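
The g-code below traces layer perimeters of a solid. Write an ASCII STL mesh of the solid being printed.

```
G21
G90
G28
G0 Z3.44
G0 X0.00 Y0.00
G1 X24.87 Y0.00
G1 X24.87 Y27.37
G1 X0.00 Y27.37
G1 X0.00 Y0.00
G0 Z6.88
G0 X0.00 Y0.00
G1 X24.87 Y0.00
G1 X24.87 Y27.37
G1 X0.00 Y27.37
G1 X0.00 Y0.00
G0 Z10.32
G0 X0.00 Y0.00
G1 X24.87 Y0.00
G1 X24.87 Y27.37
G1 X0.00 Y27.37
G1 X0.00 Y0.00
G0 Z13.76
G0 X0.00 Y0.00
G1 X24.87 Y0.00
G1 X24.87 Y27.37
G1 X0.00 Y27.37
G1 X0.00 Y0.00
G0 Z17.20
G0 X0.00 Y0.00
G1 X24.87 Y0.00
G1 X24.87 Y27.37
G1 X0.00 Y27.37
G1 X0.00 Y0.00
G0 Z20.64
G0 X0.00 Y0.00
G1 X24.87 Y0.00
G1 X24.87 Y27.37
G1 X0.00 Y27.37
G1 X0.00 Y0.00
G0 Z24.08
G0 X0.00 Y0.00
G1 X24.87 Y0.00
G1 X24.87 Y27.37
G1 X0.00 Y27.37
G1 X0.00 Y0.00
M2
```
solid part
  facet normal 0.0000 0.0000 -1.0000
    outer loop
      vertex 24.87 27.37 0.00
      vertex 24.87 0.00 0.00
      vertex 0.00 0.00 0.00
    endloop
  endfacet
  facet normal 0.0000 0.0000 -1.0000
    outer loop
      vertex 0.00 27.37 0.00
      vertex 24.87 27.37 0.00
      vertex 0.00 0.00 0.00
    endloop
  endfacet
  facet normal 0.0000 0.0000 1.0000
    outer loop
      vertex 0.00 0.00 24.08
      vertex 24.87 0.00 24.08
      vertex 24.87 27.37 24.08
    endloop
  endfacet
  facet normal 0.0000 0.0000 1.0000
    outer loop
      vertex 0.00 0.00 24.08
      vertex 24.87 27.37 24.08
      vertex 0.00 27.37 24.08
    endloop
  endfacet
  facet normal 0.0000 -1.0000 0.0000
    outer loop
      vertex 0.00 0.00 0.00
      vertex 24.87 0.00 0.00
      vertex 24.87 0.00 24.08
    endloop
  endfacet
  facet normal 0.0000 -1.0000 0.0000
    outer loop
      vertex 0.00 0.00 0.00
      vertex 24.87 0.00 24.08
      vertex 0.00 0.00 24.08
    endloop
  endfacet
  facet normal 0.0000 1.0000 0.0000
    outer loop
      vertex 24.87 27.37 24.08
      vertex 24.87 27.37 0.00
      vertex 0.00 27.37 0.00
    endloop
  endfacet
  facet normal 0.0000 1.0000 0.0000
    outer loop
      vertex 0.00 27.37 24.08
      vertex 24.87 27.37 24.08
      vertex 0.00 27.37 0.00
    endloop
  endfacet
  facet normal -1.0000 0.0000 0.0000
    outer loop
      vertex 0.00 27.37 24.08
      vertex 0.00 27.37 0.00
      vertex 0.00 0.00 0.00
    endloop
  endfacet
  facet normal -1.0000 0.0000 0.0000
    outer loop
      vertex 0.00 0.00 24.08
      vertex 0.00 27.37 24.08
      vertex 0.00 0.00 0.00
    endloop
  endfacet
  facet normal 1.0000 0.0000 0.0000
    outer loop
      vertex 24.87 0.00 0.00
      vertex 24.87 27.37 0.00
      vertex 24.87 27.37 24.08
    endloop
  endfacet
  facet normal 1.0000 0.0000 0.0000
    outer loop
      vertex 24.87 0.00 0.00
      vertex 24.87 27.37 24.08
      vertex 24.87 0.00 24.08
    endloop
  endfacet
endsolid part

The G0 Z moves step by Δz≈3.44 mm. Every layer's G1 loop is the same polygon, so the solid is a straight extrusion of it from z=0 to z≈24.1. Closing with flat bottom and top caps and triangulating gives 12 facets — a rectangular box, roughly 24.9 × 27.4 mm footprint and 24.1 mm tall.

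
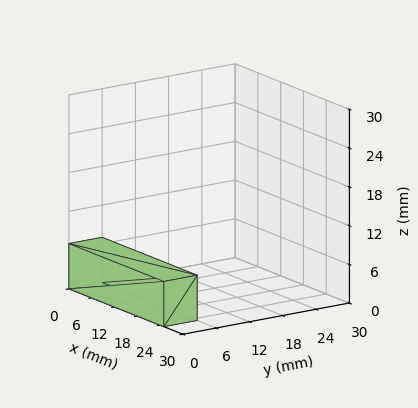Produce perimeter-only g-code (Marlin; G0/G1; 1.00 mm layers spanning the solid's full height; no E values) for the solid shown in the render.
Reading the render: the shape is a rectangular box, roughly 25 × 6 mm footprint and 7 mm tall (dimensions read to the nearest mm from the axis ticks). For the g-code, the solid's height is divided into equal slices at the stated Δz and each level perimeter traced with G1 moves after a G0 lift.

; perimeter-only toolpath
G21 ; units = mm
G90 ; absolute positioning
G28 ; home
; layer 1
G0 Z1.00
G0 X0.00 Y0.00
G1 X25.00 Y0.00
G1 X25.00 Y6.00
G1 X0.00 Y6.00
G1 X0.00 Y0.00
; layer 2
G0 Z2.00
G0 X0.00 Y0.00
G1 X25.00 Y0.00
G1 X25.00 Y6.00
G1 X0.00 Y6.00
G1 X0.00 Y0.00
; layer 3
G0 Z3.00
G0 X0.00 Y0.00
G1 X25.00 Y0.00
G1 X25.00 Y6.00
G1 X0.00 Y6.00
G1 X0.00 Y0.00
; layer 4
G0 Z4.00
G0 X0.00 Y0.00
G1 X25.00 Y0.00
G1 X25.00 Y6.00
G1 X0.00 Y6.00
G1 X0.00 Y0.00
; layer 5
G0 Z5.00
G0 X0.00 Y0.00
G1 X25.00 Y0.00
G1 X25.00 Y6.00
G1 X0.00 Y6.00
G1 X0.00 Y0.00
; layer 6
G0 Z6.00
G0 X0.00 Y0.00
G1 X25.00 Y0.00
G1 X25.00 Y6.00
G1 X0.00 Y6.00
G1 X0.00 Y0.00
; layer 7
G0 Z7.00
G0 X0.00 Y0.00
G1 X25.00 Y0.00
G1 X25.00 Y6.00
G1 X0.00 Y6.00
G1 X0.00 Y0.00
M2 ; end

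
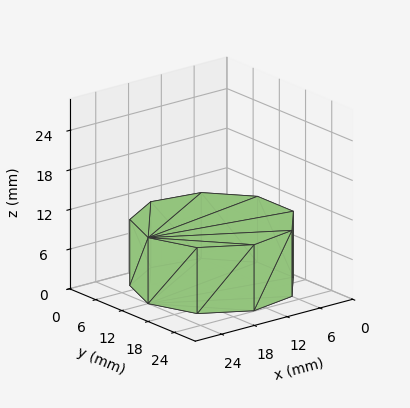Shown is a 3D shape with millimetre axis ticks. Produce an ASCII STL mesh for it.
Reading the render: the shape is a regular 9-sided prism (a cylinder approximated with 9 flat sides), circumscribed radius ≈ 12 mm, height ≈ 10 mm (dimensions read to the nearest mm from the axis ticks). For the STL, each face is triangulated and given an outward normal.

solid part
  facet normal 0.0000 0.0000 -1.0000
    outer loop
      vertex 14.084 23.818 0.000
      vertex 21.193 19.713 0.000
      vertex 24.000 12.000 0.000
    endloop
  endfacet
  facet normal 0.0000 0.0000 -1.0000
    outer loop
      vertex 6.000 22.392 0.000
      vertex 14.084 23.818 0.000
      vertex 24.000 12.000 0.000
    endloop
  endfacet
  facet normal 0.0000 0.0000 -1.0000
    outer loop
      vertex 0.724 16.104 0.000
      vertex 6.000 22.392 0.000
      vertex 24.000 12.000 0.000
    endloop
  endfacet
  facet normal 0.0000 0.0000 -1.0000
    outer loop
      vertex 0.724 7.896 0.000
      vertex 0.724 16.104 0.000
      vertex 24.000 12.000 0.000
    endloop
  endfacet
  facet normal 0.0000 0.0000 -1.0000
    outer loop
      vertex 6.000 1.608 0.000
      vertex 0.724 7.896 0.000
      vertex 24.000 12.000 0.000
    endloop
  endfacet
  facet normal 0.0000 0.0000 -1.0000
    outer loop
      vertex 14.084 0.182 0.000
      vertex 6.000 1.608 0.000
      vertex 24.000 12.000 0.000
    endloop
  endfacet
  facet normal 0.0000 0.0000 -1.0000
    outer loop
      vertex 21.193 4.287 0.000
      vertex 14.084 0.182 0.000
      vertex 24.000 12.000 0.000
    endloop
  endfacet
  facet normal 0.0000 0.0000 1.0000
    outer loop
      vertex 24.000 12.000 10.000
      vertex 21.193 19.713 10.000
      vertex 14.084 23.818 10.000
    endloop
  endfacet
  facet normal 0.0000 0.0000 1.0000
    outer loop
      vertex 24.000 12.000 10.000
      vertex 14.084 23.818 10.000
      vertex 6.000 22.392 10.000
    endloop
  endfacet
  facet normal 0.0000 0.0000 1.0000
    outer loop
      vertex 24.000 12.000 10.000
      vertex 6.000 22.392 10.000
      vertex 0.724 16.104 10.000
    endloop
  endfacet
  facet normal 0.0000 0.0000 1.0000
    outer loop
      vertex 24.000 12.000 10.000
      vertex 0.724 16.104 10.000
      vertex 0.724 7.896 10.000
    endloop
  endfacet
  facet normal 0.0000 0.0000 1.0000
    outer loop
      vertex 24.000 12.000 10.000
      vertex 0.724 7.896 10.000
      vertex 6.000 1.608 10.000
    endloop
  endfacet
  facet normal 0.0000 0.0000 1.0000
    outer loop
      vertex 24.000 12.000 10.000
      vertex 6.000 1.608 10.000
      vertex 14.084 0.182 10.000
    endloop
  endfacet
  facet normal 0.0000 0.0000 1.0000
    outer loop
      vertex 24.000 12.000 10.000
      vertex 14.084 0.182 10.000
      vertex 21.193 4.287 10.000
    endloop
  endfacet
  facet normal 0.9397 0.3420 0.0000
    outer loop
      vertex 24.000 12.000 0.000
      vertex 21.193 19.713 0.000
      vertex 21.193 19.713 10.000
    endloop
  endfacet
  facet normal 0.9397 0.3420 0.0000
    outer loop
      vertex 24.000 12.000 0.000
      vertex 21.193 19.713 10.000
      vertex 24.000 12.000 10.000
    endloop
  endfacet
  facet normal 0.5001 0.8660 0.0000
    outer loop
      vertex 21.193 19.713 0.000
      vertex 14.084 23.818 0.000
      vertex 14.084 23.818 10.000
    endloop
  endfacet
  facet normal 0.5001 0.8660 0.0000
    outer loop
      vertex 21.193 19.713 0.000
      vertex 14.084 23.818 10.000
      vertex 21.193 19.713 10.000
    endloop
  endfacet
  facet normal -0.1737 0.9848 0.0000
    outer loop
      vertex 14.084 23.818 0.000
      vertex 6.000 22.392 0.000
      vertex 6.000 22.392 10.000
    endloop
  endfacet
  facet normal -0.1737 0.9848 0.0000
    outer loop
      vertex 14.084 23.818 0.000
      vertex 6.000 22.392 10.000
      vertex 14.084 23.818 10.000
    endloop
  endfacet
  facet normal -0.7661 0.6428 0.0000
    outer loop
      vertex 6.000 22.392 0.000
      vertex 0.724 16.104 0.000
      vertex 0.724 16.104 10.000
    endloop
  endfacet
  facet normal -0.7661 0.6428 0.0000
    outer loop
      vertex 6.000 22.392 0.000
      vertex 0.724 16.104 10.000
      vertex 6.000 22.392 10.000
    endloop
  endfacet
  facet normal -1.0000 0.0000 0.0000
    outer loop
      vertex 0.724 16.104 0.000
      vertex 0.724 7.896 0.000
      vertex 0.724 7.896 10.000
    endloop
  endfacet
  facet normal -1.0000 0.0000 0.0000
    outer loop
      vertex 0.724 16.104 0.000
      vertex 0.724 7.896 10.000
      vertex 0.724 16.104 10.000
    endloop
  endfacet
  facet normal -0.7661 -0.6428 0.0000
    outer loop
      vertex 0.724 7.896 0.000
      vertex 6.000 1.608 0.000
      vertex 6.000 1.608 10.000
    endloop
  endfacet
  facet normal -0.7661 -0.6428 0.0000
    outer loop
      vertex 0.724 7.896 0.000
      vertex 6.000 1.608 10.000
      vertex 0.724 7.896 10.000
    endloop
  endfacet
  facet normal -0.1737 -0.9848 0.0000
    outer loop
      vertex 6.000 1.608 0.000
      vertex 14.084 0.182 0.000
      vertex 14.084 0.182 10.000
    endloop
  endfacet
  facet normal -0.1737 -0.9848 0.0000
    outer loop
      vertex 6.000 1.608 0.000
      vertex 14.084 0.182 10.000
      vertex 6.000 1.608 10.000
    endloop
  endfacet
  facet normal 0.5001 -0.8660 0.0000
    outer loop
      vertex 14.084 0.182 0.000
      vertex 21.193 4.287 0.000
      vertex 21.193 4.287 10.000
    endloop
  endfacet
  facet normal 0.5001 -0.8660 0.0000
    outer loop
      vertex 14.084 0.182 0.000
      vertex 21.193 4.287 10.000
      vertex 14.084 0.182 10.000
    endloop
  endfacet
  facet normal 0.9397 -0.3420 0.0000
    outer loop
      vertex 21.193 4.287 0.000
      vertex 24.000 12.000 0.000
      vertex 24.000 12.000 10.000
    endloop
  endfacet
  facet normal 0.9397 -0.3420 0.0000
    outer loop
      vertex 21.193 4.287 0.000
      vertex 24.000 12.000 10.000
      vertex 21.193 4.287 10.000
    endloop
  endfacet
endsolid part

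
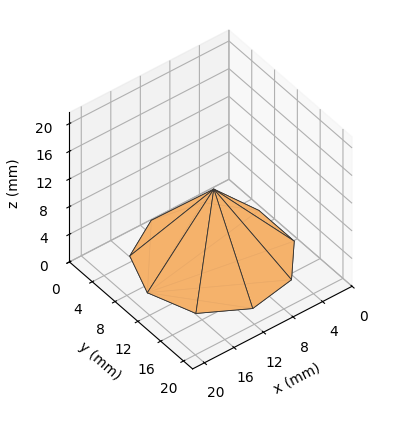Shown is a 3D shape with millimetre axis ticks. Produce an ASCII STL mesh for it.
Reading the render: the shape is a regular 9-sided pyramid, base circumscribed radius ≈ 9 mm, apex at z ≈ 10 mm (dimensions read to the nearest mm from the axis ticks). For the STL, each face is triangulated and given an outward normal.

solid part
  facet normal 0.0000 0.0000 -1.0000
    outer loop
      vertex 10.6 17.9 0.0
      vertex 15.9 14.8 0.0
      vertex 18.0 9.0 0.0
    endloop
  endfacet
  facet normal 0.0000 0.0000 -1.0000
    outer loop
      vertex 4.5 16.8 0.0
      vertex 10.6 17.9 0.0
      vertex 18.0 9.0 0.0
    endloop
  endfacet
  facet normal 0.0000 0.0000 -1.0000
    outer loop
      vertex 0.5 12.1 0.0
      vertex 4.5 16.8 0.0
      vertex 18.0 9.0 0.0
    endloop
  endfacet
  facet normal 0.0000 0.0000 -1.0000
    outer loop
      vertex 0.5 5.9 0.0
      vertex 0.5 12.1 0.0
      vertex 18.0 9.0 0.0
    endloop
  endfacet
  facet normal 0.0000 0.0000 -1.0000
    outer loop
      vertex 4.5 1.2 0.0
      vertex 0.5 5.9 0.0
      vertex 18.0 9.0 0.0
    endloop
  endfacet
  facet normal 0.0000 0.0000 -1.0000
    outer loop
      vertex 10.6 0.1 0.0
      vertex 4.5 1.2 0.0
      vertex 18.0 9.0 0.0
    endloop
  endfacet
  facet normal 0.0000 0.0000 -1.0000
    outer loop
      vertex 15.9 3.2 0.0
      vertex 10.6 0.1 0.0
      vertex 18.0 9.0 0.0
    endloop
  endfacet
  facet normal 0.7178 0.2599 0.6460
    outer loop
      vertex 18.0 9.0 0.0
      vertex 15.9 14.8 0.0
      vertex 9.0 9.0 10.0
    endloop
  endfacet
  facet normal 0.3849 0.6580 0.6472
    outer loop
      vertex 15.9 14.8 0.0
      vertex 10.6 17.9 0.0
      vertex 9.0 9.0 10.0
    endloop
  endfacet
  facet normal -0.1354 0.7508 0.6465
    outer loop
      vertex 10.6 17.9 0.0
      vertex 4.5 16.8 0.0
      vertex 9.0 9.0 10.0
    endloop
  endfacet
  facet normal -0.5808 0.4943 0.6469
    outer loop
      vertex 4.5 16.8 0.0
      vertex 0.5 12.1 0.0
      vertex 9.0 9.0 10.0
    endloop
  endfacet
  facet normal -0.7619 0.0000 0.6476
    outer loop
      vertex 0.5 12.1 0.0
      vertex 0.5 5.9 0.0
      vertex 9.0 9.0 10.0
    endloop
  endfacet
  facet normal -0.5808 -0.4943 0.6469
    outer loop
      vertex 0.5 5.9 0.0
      vertex 4.5 1.2 0.0
      vertex 9.0 9.0 10.0
    endloop
  endfacet
  facet normal -0.1354 -0.7508 0.6465
    outer loop
      vertex 4.5 1.2 0.0
      vertex 10.6 0.1 0.0
      vertex 9.0 9.0 10.0
    endloop
  endfacet
  facet normal 0.3849 -0.6580 0.6472
    outer loop
      vertex 10.6 0.1 0.0
      vertex 15.9 3.2 0.0
      vertex 9.0 9.0 10.0
    endloop
  endfacet
  facet normal 0.7178 -0.2599 0.6460
    outer loop
      vertex 15.9 3.2 0.0
      vertex 18.0 9.0 0.0
      vertex 9.0 9.0 10.0
    endloop
  endfacet
endsolid part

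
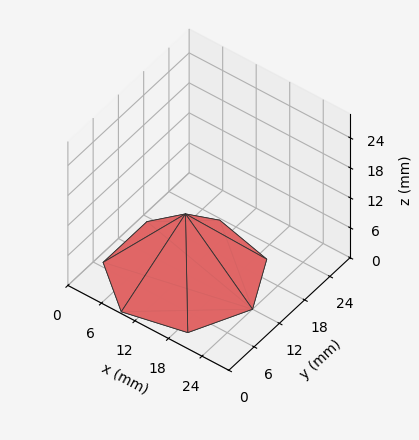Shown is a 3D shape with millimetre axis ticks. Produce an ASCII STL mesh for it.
Reading the render: the shape is a regular 7-sided pyramid, base circumscribed radius ≈ 12 mm, apex at z ≈ 12 mm (dimensions read to the nearest mm from the axis ticks). For the STL, each face is triangulated and given an outward normal.

solid part
  facet normal 0.0000 0.0000 -1.0000
    outer loop
      vertex 9.33 23.70 0.00
      vertex 19.48 21.38 0.00
      vertex 24.00 12.00 0.00
    endloop
  endfacet
  facet normal 0.0000 0.0000 -1.0000
    outer loop
      vertex 1.19 17.21 0.00
      vertex 9.33 23.70 0.00
      vertex 24.00 12.00 0.00
    endloop
  endfacet
  facet normal 0.0000 0.0000 -1.0000
    outer loop
      vertex 1.19 6.79 0.00
      vertex 1.19 17.21 0.00
      vertex 24.00 12.00 0.00
    endloop
  endfacet
  facet normal 0.0000 0.0000 -1.0000
    outer loop
      vertex 9.33 0.30 0.00
      vertex 1.19 6.79 0.00
      vertex 24.00 12.00 0.00
    endloop
  endfacet
  facet normal 0.0000 0.0000 -1.0000
    outer loop
      vertex 19.48 2.62 0.00
      vertex 9.33 0.30 0.00
      vertex 24.00 12.00 0.00
    endloop
  endfacet
  facet normal 0.6693 0.3225 0.6693
    outer loop
      vertex 24.00 12.00 0.00
      vertex 19.48 21.38 0.00
      vertex 12.00 12.00 12.00
    endloop
  endfacet
  facet normal 0.1655 0.7243 0.6693
    outer loop
      vertex 19.48 21.38 0.00
      vertex 9.33 23.70 0.00
      vertex 12.00 12.00 12.00
    endloop
  endfacet
  facet normal -0.4631 0.5809 0.6694
    outer loop
      vertex 9.33 23.70 0.00
      vertex 1.19 17.21 0.00
      vertex 12.00 12.00 12.00
    endloop
  endfacet
  facet normal -0.7430 0.0000 0.6693
    outer loop
      vertex 1.19 17.21 0.00
      vertex 1.19 6.79 0.00
      vertex 12.00 12.00 12.00
    endloop
  endfacet
  facet normal -0.4631 -0.5809 0.6694
    outer loop
      vertex 1.19 6.79 0.00
      vertex 9.33 0.30 0.00
      vertex 12.00 12.00 12.00
    endloop
  endfacet
  facet normal 0.1655 -0.7243 0.6693
    outer loop
      vertex 9.33 0.30 0.00
      vertex 19.48 2.62 0.00
      vertex 12.00 12.00 12.00
    endloop
  endfacet
  facet normal 0.6693 -0.3225 0.6693
    outer loop
      vertex 19.48 2.62 0.00
      vertex 24.00 12.00 0.00
      vertex 12.00 12.00 12.00
    endloop
  endfacet
endsolid part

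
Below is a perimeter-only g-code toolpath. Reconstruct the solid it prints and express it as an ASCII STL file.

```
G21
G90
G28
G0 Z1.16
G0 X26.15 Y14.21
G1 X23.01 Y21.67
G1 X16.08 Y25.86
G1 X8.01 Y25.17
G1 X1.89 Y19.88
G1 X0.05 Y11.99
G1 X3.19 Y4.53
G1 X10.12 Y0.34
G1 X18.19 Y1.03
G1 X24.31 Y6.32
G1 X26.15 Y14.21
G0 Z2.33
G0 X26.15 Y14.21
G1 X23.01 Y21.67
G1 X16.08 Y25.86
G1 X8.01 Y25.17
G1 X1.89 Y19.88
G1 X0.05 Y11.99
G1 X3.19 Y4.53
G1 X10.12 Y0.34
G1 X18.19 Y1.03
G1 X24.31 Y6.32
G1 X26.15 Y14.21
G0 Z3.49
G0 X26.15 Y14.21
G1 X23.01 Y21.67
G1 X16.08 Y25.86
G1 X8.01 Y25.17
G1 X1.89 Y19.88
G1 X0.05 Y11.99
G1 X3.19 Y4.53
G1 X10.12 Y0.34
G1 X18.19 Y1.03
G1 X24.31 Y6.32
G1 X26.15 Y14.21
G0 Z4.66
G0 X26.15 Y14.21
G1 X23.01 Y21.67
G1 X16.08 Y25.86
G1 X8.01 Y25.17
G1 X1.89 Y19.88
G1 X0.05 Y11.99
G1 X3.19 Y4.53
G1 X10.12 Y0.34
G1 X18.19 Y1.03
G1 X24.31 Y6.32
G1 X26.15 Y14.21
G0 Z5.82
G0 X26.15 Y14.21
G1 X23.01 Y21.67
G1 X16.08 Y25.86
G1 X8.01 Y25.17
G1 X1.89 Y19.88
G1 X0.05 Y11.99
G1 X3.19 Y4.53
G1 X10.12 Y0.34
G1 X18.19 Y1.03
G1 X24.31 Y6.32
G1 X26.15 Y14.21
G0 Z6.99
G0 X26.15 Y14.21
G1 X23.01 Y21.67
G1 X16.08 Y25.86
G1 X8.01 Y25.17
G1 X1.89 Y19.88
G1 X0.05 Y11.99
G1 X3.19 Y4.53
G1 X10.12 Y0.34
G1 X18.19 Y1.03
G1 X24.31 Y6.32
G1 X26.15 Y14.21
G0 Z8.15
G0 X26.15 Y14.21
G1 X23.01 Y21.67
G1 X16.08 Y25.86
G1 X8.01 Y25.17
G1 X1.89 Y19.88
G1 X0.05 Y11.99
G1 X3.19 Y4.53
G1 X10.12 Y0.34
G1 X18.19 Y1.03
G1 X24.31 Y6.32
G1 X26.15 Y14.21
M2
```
solid part
  facet normal 0.0000 0.0000 -1.0000
    outer loop
      vertex 16.08 25.86 0.00
      vertex 23.01 21.67 0.00
      vertex 26.15 14.21 0.00
    endloop
  endfacet
  facet normal 0.0000 0.0000 -1.0000
    outer loop
      vertex 8.01 25.17 0.00
      vertex 16.08 25.86 0.00
      vertex 26.15 14.21 0.00
    endloop
  endfacet
  facet normal 0.0000 0.0000 -1.0000
    outer loop
      vertex 1.89 19.88 0.00
      vertex 8.01 25.17 0.00
      vertex 26.15 14.21 0.00
    endloop
  endfacet
  facet normal 0.0000 0.0000 -1.0000
    outer loop
      vertex 0.05 11.99 0.00
      vertex 1.89 19.88 0.00
      vertex 26.15 14.21 0.00
    endloop
  endfacet
  facet normal 0.0000 0.0000 -1.0000
    outer loop
      vertex 3.19 4.53 0.00
      vertex 0.05 11.99 0.00
      vertex 26.15 14.21 0.00
    endloop
  endfacet
  facet normal 0.0000 0.0000 -1.0000
    outer loop
      vertex 10.12 0.34 0.00
      vertex 3.19 4.53 0.00
      vertex 26.15 14.21 0.00
    endloop
  endfacet
  facet normal 0.0000 0.0000 -1.0000
    outer loop
      vertex 18.19 1.03 0.00
      vertex 10.12 0.34 0.00
      vertex 26.15 14.21 0.00
    endloop
  endfacet
  facet normal 0.0000 0.0000 -1.0000
    outer loop
      vertex 24.31 6.32 0.00
      vertex 18.19 1.03 0.00
      vertex 26.15 14.21 0.00
    endloop
  endfacet
  facet normal 0.0000 0.0000 1.0000
    outer loop
      vertex 26.15 14.21 8.15
      vertex 23.01 21.67 8.15
      vertex 16.08 25.86 8.15
    endloop
  endfacet
  facet normal 0.0000 0.0000 1.0000
    outer loop
      vertex 26.15 14.21 8.15
      vertex 16.08 25.86 8.15
      vertex 8.01 25.17 8.15
    endloop
  endfacet
  facet normal 0.0000 0.0000 1.0000
    outer loop
      vertex 26.15 14.21 8.15
      vertex 8.01 25.17 8.15
      vertex 1.89 19.88 8.15
    endloop
  endfacet
  facet normal 0.0000 0.0000 1.0000
    outer loop
      vertex 26.15 14.21 8.15
      vertex 1.89 19.88 8.15
      vertex 0.05 11.99 8.15
    endloop
  endfacet
  facet normal 0.0000 0.0000 1.0000
    outer loop
      vertex 26.15 14.21 8.15
      vertex 0.05 11.99 8.15
      vertex 3.19 4.53 8.15
    endloop
  endfacet
  facet normal 0.0000 0.0000 1.0000
    outer loop
      vertex 26.15 14.21 8.15
      vertex 3.19 4.53 8.15
      vertex 10.12 0.34 8.15
    endloop
  endfacet
  facet normal 0.0000 0.0000 1.0000
    outer loop
      vertex 26.15 14.21 8.15
      vertex 10.12 0.34 8.15
      vertex 18.19 1.03 8.15
    endloop
  endfacet
  facet normal 0.0000 0.0000 1.0000
    outer loop
      vertex 26.15 14.21 8.15
      vertex 18.19 1.03 8.15
      vertex 24.31 6.32 8.15
    endloop
  endfacet
  facet normal 0.9217 0.3879 0.0000
    outer loop
      vertex 26.15 14.21 0.00
      vertex 23.01 21.67 0.00
      vertex 23.01 21.67 8.15
    endloop
  endfacet
  facet normal 0.9217 0.3879 0.0000
    outer loop
      vertex 26.15 14.21 0.00
      vertex 23.01 21.67 8.15
      vertex 26.15 14.21 8.15
    endloop
  endfacet
  facet normal 0.5174 0.8557 0.0000
    outer loop
      vertex 23.01 21.67 0.00
      vertex 16.08 25.86 0.00
      vertex 16.08 25.86 8.15
    endloop
  endfacet
  facet normal 0.5174 0.8557 0.0000
    outer loop
      vertex 23.01 21.67 0.00
      vertex 16.08 25.86 8.15
      vertex 23.01 21.67 8.15
    endloop
  endfacet
  facet normal -0.0852 0.9964 0.0000
    outer loop
      vertex 16.08 25.86 0.00
      vertex 8.01 25.17 0.00
      vertex 8.01 25.17 8.15
    endloop
  endfacet
  facet normal -0.0852 0.9964 0.0000
    outer loop
      vertex 16.08 25.86 0.00
      vertex 8.01 25.17 8.15
      vertex 16.08 25.86 8.15
    endloop
  endfacet
  facet normal -0.6539 0.7565 0.0000
    outer loop
      vertex 8.01 25.17 0.00
      vertex 1.89 19.88 0.00
      vertex 1.89 19.88 8.15
    endloop
  endfacet
  facet normal -0.6539 0.7565 0.0000
    outer loop
      vertex 8.01 25.17 0.00
      vertex 1.89 19.88 8.15
      vertex 8.01 25.17 8.15
    endloop
  endfacet
  facet normal -0.9739 0.2271 0.0000
    outer loop
      vertex 1.89 19.88 0.00
      vertex 0.05 11.99 0.00
      vertex 0.05 11.99 8.15
    endloop
  endfacet
  facet normal -0.9739 0.2271 0.0000
    outer loop
      vertex 1.89 19.88 0.00
      vertex 0.05 11.99 8.15
      vertex 1.89 19.88 8.15
    endloop
  endfacet
  facet normal -0.9217 -0.3879 0.0000
    outer loop
      vertex 0.05 11.99 0.00
      vertex 3.19 4.53 0.00
      vertex 3.19 4.53 8.15
    endloop
  endfacet
  facet normal -0.9217 -0.3879 0.0000
    outer loop
      vertex 0.05 11.99 0.00
      vertex 3.19 4.53 8.15
      vertex 0.05 11.99 8.15
    endloop
  endfacet
  facet normal -0.5174 -0.8557 0.0000
    outer loop
      vertex 3.19 4.53 0.00
      vertex 10.12 0.34 0.00
      vertex 10.12 0.34 8.15
    endloop
  endfacet
  facet normal -0.5174 -0.8557 0.0000
    outer loop
      vertex 3.19 4.53 0.00
      vertex 10.12 0.34 8.15
      vertex 3.19 4.53 8.15
    endloop
  endfacet
  facet normal 0.0852 -0.9964 0.0000
    outer loop
      vertex 10.12 0.34 0.00
      vertex 18.19 1.03 0.00
      vertex 18.19 1.03 8.15
    endloop
  endfacet
  facet normal 0.0852 -0.9964 0.0000
    outer loop
      vertex 10.12 0.34 0.00
      vertex 18.19 1.03 8.15
      vertex 10.12 0.34 8.15
    endloop
  endfacet
  facet normal 0.6539 -0.7565 0.0000
    outer loop
      vertex 18.19 1.03 0.00
      vertex 24.31 6.32 0.00
      vertex 24.31 6.32 8.15
    endloop
  endfacet
  facet normal 0.6539 -0.7565 0.0000
    outer loop
      vertex 18.19 1.03 0.00
      vertex 24.31 6.32 8.15
      vertex 18.19 1.03 8.15
    endloop
  endfacet
  facet normal 0.9739 -0.2271 0.0000
    outer loop
      vertex 24.31 6.32 0.00
      vertex 26.15 14.21 0.00
      vertex 26.15 14.21 8.15
    endloop
  endfacet
  facet normal 0.9739 -0.2271 0.0000
    outer loop
      vertex 24.31 6.32 0.00
      vertex 26.15 14.21 8.15
      vertex 24.31 6.32 8.15
    endloop
  endfacet
endsolid part

The G0 Z moves step by Δz≈1.16 mm. Every layer's G1 loop is the same polygon, so the solid is a straight extrusion of it from z=0 to z≈8.15. Closing with flat bottom and top caps and triangulating gives 36 facets — a regular 10-sided prism (a cylinder approximated with 10 flat sides), circumscribed radius ≈ 13.1 mm, height ≈ 8.15 mm.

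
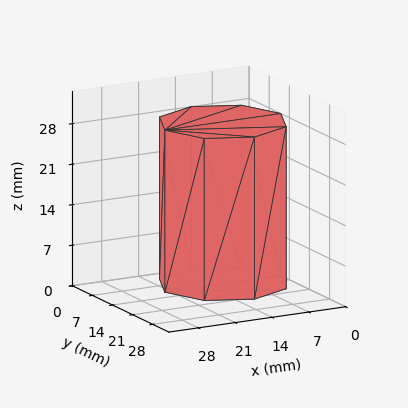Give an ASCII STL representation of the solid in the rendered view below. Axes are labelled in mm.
Reading the render: the shape is a regular 8-sided prism (a cylinder approximated with 8 flat sides), circumscribed radius ≈ 11 mm, height ≈ 28 mm (dimensions read to the nearest mm from the axis ticks). For the STL, each face is triangulated and given an outward normal.

solid part
  facet normal 0.0000 0.0000 -1.0000
    outer loop
      vertex 11.000 22.000 0.000
      vertex 18.778 18.778 0.000
      vertex 22.000 11.000 0.000
    endloop
  endfacet
  facet normal 0.0000 0.0000 -1.0000
    outer loop
      vertex 3.222 18.778 0.000
      vertex 11.000 22.000 0.000
      vertex 22.000 11.000 0.000
    endloop
  endfacet
  facet normal 0.0000 0.0000 -1.0000
    outer loop
      vertex 0.000 11.000 0.000
      vertex 3.222 18.778 0.000
      vertex 22.000 11.000 0.000
    endloop
  endfacet
  facet normal 0.0000 0.0000 -1.0000
    outer loop
      vertex 3.222 3.222 0.000
      vertex 0.000 11.000 0.000
      vertex 22.000 11.000 0.000
    endloop
  endfacet
  facet normal 0.0000 0.0000 -1.0000
    outer loop
      vertex 11.000 0.000 0.000
      vertex 3.222 3.222 0.000
      vertex 22.000 11.000 0.000
    endloop
  endfacet
  facet normal 0.0000 0.0000 -1.0000
    outer loop
      vertex 18.778 3.222 0.000
      vertex 11.000 0.000 0.000
      vertex 22.000 11.000 0.000
    endloop
  endfacet
  facet normal 0.0000 0.0000 1.0000
    outer loop
      vertex 22.000 11.000 28.000
      vertex 18.778 18.778 28.000
      vertex 11.000 22.000 28.000
    endloop
  endfacet
  facet normal 0.0000 0.0000 1.0000
    outer loop
      vertex 22.000 11.000 28.000
      vertex 11.000 22.000 28.000
      vertex 3.222 18.778 28.000
    endloop
  endfacet
  facet normal 0.0000 0.0000 1.0000
    outer loop
      vertex 22.000 11.000 28.000
      vertex 3.222 18.778 28.000
      vertex 0.000 11.000 28.000
    endloop
  endfacet
  facet normal 0.0000 0.0000 1.0000
    outer loop
      vertex 22.000 11.000 28.000
      vertex 0.000 11.000 28.000
      vertex 3.222 3.222 28.000
    endloop
  endfacet
  facet normal 0.0000 0.0000 1.0000
    outer loop
      vertex 22.000 11.000 28.000
      vertex 3.222 3.222 28.000
      vertex 11.000 0.000 28.000
    endloop
  endfacet
  facet normal 0.0000 0.0000 1.0000
    outer loop
      vertex 22.000 11.000 28.000
      vertex 11.000 0.000 28.000
      vertex 18.778 3.222 28.000
    endloop
  endfacet
  facet normal 0.9239 0.3827 0.0000
    outer loop
      vertex 22.000 11.000 0.000
      vertex 18.778 18.778 0.000
      vertex 18.778 18.778 28.000
    endloop
  endfacet
  facet normal 0.9239 0.3827 0.0000
    outer loop
      vertex 22.000 11.000 0.000
      vertex 18.778 18.778 28.000
      vertex 22.000 11.000 28.000
    endloop
  endfacet
  facet normal 0.3827 0.9239 0.0000
    outer loop
      vertex 18.778 18.778 0.000
      vertex 11.000 22.000 0.000
      vertex 11.000 22.000 28.000
    endloop
  endfacet
  facet normal 0.3827 0.9239 0.0000
    outer loop
      vertex 18.778 18.778 0.000
      vertex 11.000 22.000 28.000
      vertex 18.778 18.778 28.000
    endloop
  endfacet
  facet normal -0.3827 0.9239 0.0000
    outer loop
      vertex 11.000 22.000 0.000
      vertex 3.222 18.778 0.000
      vertex 3.222 18.778 28.000
    endloop
  endfacet
  facet normal -0.3827 0.9239 0.0000
    outer loop
      vertex 11.000 22.000 0.000
      vertex 3.222 18.778 28.000
      vertex 11.000 22.000 28.000
    endloop
  endfacet
  facet normal -0.9239 0.3827 0.0000
    outer loop
      vertex 3.222 18.778 0.000
      vertex 0.000 11.000 0.000
      vertex 0.000 11.000 28.000
    endloop
  endfacet
  facet normal -0.9239 0.3827 0.0000
    outer loop
      vertex 3.222 18.778 0.000
      vertex 0.000 11.000 28.000
      vertex 3.222 18.778 28.000
    endloop
  endfacet
  facet normal -0.9239 -0.3827 0.0000
    outer loop
      vertex 0.000 11.000 0.000
      vertex 3.222 3.222 0.000
      vertex 3.222 3.222 28.000
    endloop
  endfacet
  facet normal -0.9239 -0.3827 0.0000
    outer loop
      vertex 0.000 11.000 0.000
      vertex 3.222 3.222 28.000
      vertex 0.000 11.000 28.000
    endloop
  endfacet
  facet normal -0.3827 -0.9239 0.0000
    outer loop
      vertex 3.222 3.222 0.000
      vertex 11.000 0.000 0.000
      vertex 11.000 0.000 28.000
    endloop
  endfacet
  facet normal -0.3827 -0.9239 0.0000
    outer loop
      vertex 3.222 3.222 0.000
      vertex 11.000 0.000 28.000
      vertex 3.222 3.222 28.000
    endloop
  endfacet
  facet normal 0.3827 -0.9239 0.0000
    outer loop
      vertex 11.000 0.000 0.000
      vertex 18.778 3.222 0.000
      vertex 18.778 3.222 28.000
    endloop
  endfacet
  facet normal 0.3827 -0.9239 0.0000
    outer loop
      vertex 11.000 0.000 0.000
      vertex 18.778 3.222 28.000
      vertex 11.000 0.000 28.000
    endloop
  endfacet
  facet normal 0.9239 -0.3827 0.0000
    outer loop
      vertex 18.778 3.222 0.000
      vertex 22.000 11.000 0.000
      vertex 22.000 11.000 28.000
    endloop
  endfacet
  facet normal 0.9239 -0.3827 0.0000
    outer loop
      vertex 18.778 3.222 0.000
      vertex 22.000 11.000 28.000
      vertex 18.778 3.222 28.000
    endloop
  endfacet
endsolid part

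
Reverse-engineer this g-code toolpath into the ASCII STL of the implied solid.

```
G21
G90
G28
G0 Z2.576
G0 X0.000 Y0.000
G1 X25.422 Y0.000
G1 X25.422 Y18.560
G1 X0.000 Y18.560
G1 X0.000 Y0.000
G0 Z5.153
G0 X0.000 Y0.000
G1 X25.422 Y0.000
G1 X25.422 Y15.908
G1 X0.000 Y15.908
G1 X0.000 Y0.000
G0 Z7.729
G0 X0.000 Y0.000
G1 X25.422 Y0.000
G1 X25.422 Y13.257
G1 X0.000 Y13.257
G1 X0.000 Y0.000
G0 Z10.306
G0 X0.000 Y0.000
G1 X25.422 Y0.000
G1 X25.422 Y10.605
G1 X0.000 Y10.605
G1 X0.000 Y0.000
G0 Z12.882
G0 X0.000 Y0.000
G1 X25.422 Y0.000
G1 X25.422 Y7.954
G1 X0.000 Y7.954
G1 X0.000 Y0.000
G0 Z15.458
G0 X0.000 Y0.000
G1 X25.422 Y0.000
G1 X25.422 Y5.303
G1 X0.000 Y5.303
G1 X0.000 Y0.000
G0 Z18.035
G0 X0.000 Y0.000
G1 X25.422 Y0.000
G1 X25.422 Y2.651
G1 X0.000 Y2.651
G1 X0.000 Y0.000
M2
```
solid part
  facet normal 0.0000 0.0000 -1.0000
    outer loop
      vertex 25.422 21.211 0.000
      vertex 25.422 0.000 0.000
      vertex 0.000 0.000 0.000
    endloop
  endfacet
  facet normal 0.0000 0.0000 -1.0000
    outer loop
      vertex 0.000 21.211 0.000
      vertex 25.422 21.211 0.000
      vertex 0.000 0.000 0.000
    endloop
  endfacet
  facet normal 0.0000 -1.0000 0.0000
    outer loop
      vertex 0.000 0.000 0.000
      vertex 25.422 0.000 0.000
      vertex 25.422 0.000 20.611
    endloop
  endfacet
  facet normal 0.0000 -1.0000 0.0000
    outer loop
      vertex 0.000 0.000 0.000
      vertex 25.422 0.000 20.611
      vertex 0.000 0.000 20.611
    endloop
  endfacet
  facet normal 0.0000 0.6969 0.7172
    outer loop
      vertex 0.000 0.000 20.611
      vertex 25.422 0.000 20.611
      vertex 25.422 21.211 0.000
    endloop
  endfacet
  facet normal 0.0000 0.6969 0.7172
    outer loop
      vertex 0.000 0.000 20.611
      vertex 25.422 21.211 0.000
      vertex 0.000 21.211 0.000
    endloop
  endfacet
  facet normal -1.0000 0.0000 0.0000
    outer loop
      vertex 0.000 0.000 20.611
      vertex 0.000 21.211 0.000
      vertex 0.000 0.000 0.000
    endloop
  endfacet
  facet normal 1.0000 0.0000 0.0000
    outer loop
      vertex 25.422 0.000 0.000
      vertex 25.422 21.211 0.000
      vertex 25.422 0.000 20.611
    endloop
  endfacet
endsolid part

The G0 Z moves step by Δz≈2.576 mm. The G1 loops shrink linearly with z, so the solid tapers from its base footprint up to z≈20.6. Closing with a flat bottom cap and the tapered top and triangulating gives 8 facets — a wedge (ramp): 25.4 × 21.2 mm base, rising to 20.6 mm along the y=0 edge and sloping linearly to z=0 at y=21.2.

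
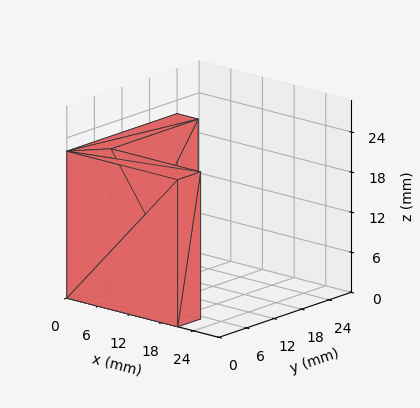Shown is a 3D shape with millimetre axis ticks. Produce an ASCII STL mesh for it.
Reading the render: the shape is an L-shaped prism: outer 21 × 24 mm, arm thicknesses ≈ 5 mm (horizontal) and 4 mm (vertical), extruded 22 mm in z (dimensions read to the nearest mm from the axis ticks). For the STL, each face is triangulated and given an outward normal.

solid part
  facet normal 0.0000 0.0000 -1.0000
    outer loop
      vertex 21.0 5.0 0.0
      vertex 21.0 0.0 0.0
      vertex 0.0 0.0 0.0
    endloop
  endfacet
  facet normal 0.0000 0.0000 -1.0000
    outer loop
      vertex 4.0 5.0 0.0
      vertex 21.0 5.0 0.0
      vertex 0.0 0.0 0.0
    endloop
  endfacet
  facet normal 0.0000 0.0000 -1.0000
    outer loop
      vertex 4.0 24.0 0.0
      vertex 4.0 5.0 0.0
      vertex 0.0 0.0 0.0
    endloop
  endfacet
  facet normal 0.0000 0.0000 -1.0000
    outer loop
      vertex 0.0 24.0 0.0
      vertex 4.0 24.0 0.0
      vertex 0.0 0.0 0.0
    endloop
  endfacet
  facet normal 0.0000 0.0000 1.0000
    outer loop
      vertex 0.0 0.0 22.0
      vertex 21.0 0.0 22.0
      vertex 21.0 5.0 22.0
    endloop
  endfacet
  facet normal 0.0000 0.0000 1.0000
    outer loop
      vertex 0.0 0.0 22.0
      vertex 21.0 5.0 22.0
      vertex 4.0 5.0 22.0
    endloop
  endfacet
  facet normal 0.0000 0.0000 1.0000
    outer loop
      vertex 0.0 0.0 22.0
      vertex 4.0 5.0 22.0
      vertex 4.0 24.0 22.0
    endloop
  endfacet
  facet normal 0.0000 0.0000 1.0000
    outer loop
      vertex 0.0 0.0 22.0
      vertex 4.0 24.0 22.0
      vertex 0.0 24.0 22.0
    endloop
  endfacet
  facet normal 0.0000 -1.0000 0.0000
    outer loop
      vertex 0.0 0.0 0.0
      vertex 21.0 0.0 0.0
      vertex 21.0 0.0 22.0
    endloop
  endfacet
  facet normal 0.0000 -1.0000 0.0000
    outer loop
      vertex 0.0 0.0 0.0
      vertex 21.0 0.0 22.0
      vertex 0.0 0.0 22.0
    endloop
  endfacet
  facet normal 1.0000 0.0000 0.0000
    outer loop
      vertex 21.0 0.0 0.0
      vertex 21.0 5.0 0.0
      vertex 21.0 5.0 22.0
    endloop
  endfacet
  facet normal 1.0000 0.0000 0.0000
    outer loop
      vertex 21.0 0.0 0.0
      vertex 21.0 5.0 22.0
      vertex 21.0 0.0 22.0
    endloop
  endfacet
  facet normal 0.0000 1.0000 0.0000
    outer loop
      vertex 21.0 5.0 0.0
      vertex 4.0 5.0 0.0
      vertex 4.0 5.0 22.0
    endloop
  endfacet
  facet normal 0.0000 1.0000 0.0000
    outer loop
      vertex 21.0 5.0 0.0
      vertex 4.0 5.0 22.0
      vertex 21.0 5.0 22.0
    endloop
  endfacet
  facet normal 1.0000 0.0000 0.0000
    outer loop
      vertex 4.0 5.0 0.0
      vertex 4.0 24.0 0.0
      vertex 4.0 24.0 22.0
    endloop
  endfacet
  facet normal 1.0000 0.0000 0.0000
    outer loop
      vertex 4.0 5.0 0.0
      vertex 4.0 24.0 22.0
      vertex 4.0 5.0 22.0
    endloop
  endfacet
  facet normal 0.0000 1.0000 0.0000
    outer loop
      vertex 4.0 24.0 0.0
      vertex 0.0 24.0 0.0
      vertex 0.0 24.0 22.0
    endloop
  endfacet
  facet normal 0.0000 1.0000 0.0000
    outer loop
      vertex 4.0 24.0 0.0
      vertex 0.0 24.0 22.0
      vertex 4.0 24.0 22.0
    endloop
  endfacet
  facet normal -1.0000 0.0000 0.0000
    outer loop
      vertex 0.0 24.0 0.0
      vertex 0.0 0.0 0.0
      vertex 0.0 0.0 22.0
    endloop
  endfacet
  facet normal -1.0000 0.0000 0.0000
    outer loop
      vertex 0.0 24.0 0.0
      vertex 0.0 0.0 22.0
      vertex 0.0 24.0 22.0
    endloop
  endfacet
endsolid part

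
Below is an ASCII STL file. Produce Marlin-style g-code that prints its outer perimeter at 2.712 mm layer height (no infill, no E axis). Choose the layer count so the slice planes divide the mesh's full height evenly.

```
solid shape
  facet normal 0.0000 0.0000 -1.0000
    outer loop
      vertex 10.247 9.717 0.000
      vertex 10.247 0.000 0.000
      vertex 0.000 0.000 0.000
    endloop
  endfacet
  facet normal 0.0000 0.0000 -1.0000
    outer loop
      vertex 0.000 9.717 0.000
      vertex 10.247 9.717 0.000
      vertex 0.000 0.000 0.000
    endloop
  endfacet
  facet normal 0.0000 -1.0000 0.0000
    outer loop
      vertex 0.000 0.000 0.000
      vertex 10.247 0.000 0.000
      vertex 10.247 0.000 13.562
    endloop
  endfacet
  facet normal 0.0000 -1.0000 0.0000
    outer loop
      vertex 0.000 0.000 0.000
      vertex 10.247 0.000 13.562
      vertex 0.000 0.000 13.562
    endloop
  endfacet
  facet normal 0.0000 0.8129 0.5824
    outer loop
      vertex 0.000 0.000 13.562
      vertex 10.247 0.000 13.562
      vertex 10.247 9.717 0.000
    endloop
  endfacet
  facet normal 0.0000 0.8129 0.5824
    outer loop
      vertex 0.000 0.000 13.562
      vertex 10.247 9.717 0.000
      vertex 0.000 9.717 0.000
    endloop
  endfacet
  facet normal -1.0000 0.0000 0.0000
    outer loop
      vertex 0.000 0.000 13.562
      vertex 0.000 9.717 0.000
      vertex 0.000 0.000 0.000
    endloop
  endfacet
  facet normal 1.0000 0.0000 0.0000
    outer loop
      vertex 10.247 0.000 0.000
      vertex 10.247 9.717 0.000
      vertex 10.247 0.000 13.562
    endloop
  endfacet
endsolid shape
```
; perimeter-only toolpath
G21 ; units = mm
G90 ; absolute positioning
G28 ; home
; layer 1
G0 Z2.712
G0 X0.000 Y0.000
G1 X10.247 Y0.000
G1 X10.247 Y7.774
G1 X0.000 Y7.774
G1 X0.000 Y0.000
; layer 2
G0 Z5.425
G0 X0.000 Y0.000
G1 X10.247 Y0.000
G1 X10.247 Y5.830
G1 X0.000 Y5.830
G1 X0.000 Y0.000
; layer 3
G0 Z8.137
G0 X0.000 Y0.000
G1 X10.247 Y0.000
G1 X10.247 Y3.887
G1 X0.000 Y3.887
G1 X0.000 Y0.000
; layer 4
G0 Z10.850
G0 X0.000 Y0.000
G1 X10.247 Y0.000
G1 X10.247 Y1.943
G1 X0.000 Y1.943
G1 X0.000 Y0.000
M2 ; end

The solid is a wedge (ramp): 10.2 × 9.72 mm base, rising to 13.6 mm along the y=0 edge and sloping linearly to z=0 at y=9.72. Slicing at Δz = 2.712 mm — 5 equal slices spanning the solid's height, so layer i sits at z = i·h/5 — gives 4 non-empty perimeters. Each is a 4-segment closed polygon; G0 lifts to the layer z and rapids to the start vertex, then G1 traces the edges. The cross-section shrinks linearly with z (the slice at the apex is degenerate and omitted).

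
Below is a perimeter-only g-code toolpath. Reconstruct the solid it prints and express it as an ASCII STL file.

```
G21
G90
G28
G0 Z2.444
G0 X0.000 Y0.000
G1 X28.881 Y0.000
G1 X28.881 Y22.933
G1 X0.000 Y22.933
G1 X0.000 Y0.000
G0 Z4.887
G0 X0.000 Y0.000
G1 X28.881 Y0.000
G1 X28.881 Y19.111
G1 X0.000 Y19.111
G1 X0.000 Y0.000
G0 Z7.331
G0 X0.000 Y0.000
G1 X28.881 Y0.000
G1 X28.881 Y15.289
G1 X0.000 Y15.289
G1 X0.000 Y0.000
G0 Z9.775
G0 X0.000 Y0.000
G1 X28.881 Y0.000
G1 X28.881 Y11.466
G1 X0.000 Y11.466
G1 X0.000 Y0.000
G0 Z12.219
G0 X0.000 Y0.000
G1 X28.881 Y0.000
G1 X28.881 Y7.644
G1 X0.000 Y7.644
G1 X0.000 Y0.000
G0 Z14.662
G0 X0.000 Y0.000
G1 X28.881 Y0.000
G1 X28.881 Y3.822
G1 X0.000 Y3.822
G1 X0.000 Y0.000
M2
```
solid part
  facet normal 0.0000 0.0000 -1.0000
    outer loop
      vertex 28.881 26.755 0.000
      vertex 28.881 0.000 0.000
      vertex 0.000 0.000 0.000
    endloop
  endfacet
  facet normal 0.0000 0.0000 -1.0000
    outer loop
      vertex 0.000 26.755 0.000
      vertex 28.881 26.755 0.000
      vertex 0.000 0.000 0.000
    endloop
  endfacet
  facet normal 0.0000 -1.0000 0.0000
    outer loop
      vertex 0.000 0.000 0.000
      vertex 28.881 0.000 0.000
      vertex 28.881 0.000 17.106
    endloop
  endfacet
  facet normal 0.0000 -1.0000 0.0000
    outer loop
      vertex 0.000 0.000 0.000
      vertex 28.881 0.000 17.106
      vertex 0.000 0.000 17.106
    endloop
  endfacet
  facet normal 0.0000 0.5387 0.8425
    outer loop
      vertex 0.000 0.000 17.106
      vertex 28.881 0.000 17.106
      vertex 28.881 26.755 0.000
    endloop
  endfacet
  facet normal 0.0000 0.5387 0.8425
    outer loop
      vertex 0.000 0.000 17.106
      vertex 28.881 26.755 0.000
      vertex 0.000 26.755 0.000
    endloop
  endfacet
  facet normal -1.0000 0.0000 0.0000
    outer loop
      vertex 0.000 0.000 17.106
      vertex 0.000 26.755 0.000
      vertex 0.000 0.000 0.000
    endloop
  endfacet
  facet normal 1.0000 0.0000 0.0000
    outer loop
      vertex 28.881 0.000 0.000
      vertex 28.881 26.755 0.000
      vertex 28.881 0.000 17.106
    endloop
  endfacet
endsolid part

The G0 Z moves step by Δz≈2.444 mm. The G1 loops shrink linearly with z, so the solid tapers from its base footprint up to z≈17.1. Closing with a flat bottom cap and the tapered top and triangulating gives 8 facets — a wedge (ramp): 28.9 × 26.8 mm base, rising to 17.1 mm along the y=0 edge and sloping linearly to z=0 at y=26.8.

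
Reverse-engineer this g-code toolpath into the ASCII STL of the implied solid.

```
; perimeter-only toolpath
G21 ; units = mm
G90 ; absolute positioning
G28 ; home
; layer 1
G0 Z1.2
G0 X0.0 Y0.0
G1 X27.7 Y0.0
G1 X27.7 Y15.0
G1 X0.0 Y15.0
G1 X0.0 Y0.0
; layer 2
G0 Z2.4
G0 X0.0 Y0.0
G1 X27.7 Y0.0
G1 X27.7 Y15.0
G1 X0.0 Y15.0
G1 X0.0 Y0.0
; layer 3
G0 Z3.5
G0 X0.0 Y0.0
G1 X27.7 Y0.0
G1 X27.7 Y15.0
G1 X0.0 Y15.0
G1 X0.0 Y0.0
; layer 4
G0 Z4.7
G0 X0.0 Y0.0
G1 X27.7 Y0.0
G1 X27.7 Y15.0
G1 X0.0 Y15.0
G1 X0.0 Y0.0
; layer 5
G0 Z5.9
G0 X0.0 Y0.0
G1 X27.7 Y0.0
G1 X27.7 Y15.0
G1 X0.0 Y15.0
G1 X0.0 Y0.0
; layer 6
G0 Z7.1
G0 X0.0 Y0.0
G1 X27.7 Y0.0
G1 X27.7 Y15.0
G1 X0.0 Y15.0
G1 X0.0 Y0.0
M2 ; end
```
solid part
  facet normal 0.0000 0.0000 -1.0000
    outer loop
      vertex 27.7 15.0 0.0
      vertex 27.7 0.0 0.0
      vertex 0.0 0.0 0.0
    endloop
  endfacet
  facet normal 0.0000 0.0000 -1.0000
    outer loop
      vertex 0.0 15.0 0.0
      vertex 27.7 15.0 0.0
      vertex 0.0 0.0 0.0
    endloop
  endfacet
  facet normal 0.0000 0.0000 1.0000
    outer loop
      vertex 0.0 0.0 7.1
      vertex 27.7 0.0 7.1
      vertex 27.7 15.0 7.1
    endloop
  endfacet
  facet normal 0.0000 0.0000 1.0000
    outer loop
      vertex 0.0 0.0 7.1
      vertex 27.7 15.0 7.1
      vertex 0.0 15.0 7.1
    endloop
  endfacet
  facet normal 0.0000 -1.0000 0.0000
    outer loop
      vertex 0.0 0.0 0.0
      vertex 27.7 0.0 0.0
      vertex 27.7 0.0 7.1
    endloop
  endfacet
  facet normal 0.0000 -1.0000 0.0000
    outer loop
      vertex 0.0 0.0 0.0
      vertex 27.7 0.0 7.1
      vertex 0.0 0.0 7.1
    endloop
  endfacet
  facet normal 0.0000 1.0000 0.0000
    outer loop
      vertex 27.7 15.0 7.1
      vertex 27.7 15.0 0.0
      vertex 0.0 15.0 0.0
    endloop
  endfacet
  facet normal 0.0000 1.0000 0.0000
    outer loop
      vertex 0.0 15.0 7.1
      vertex 27.7 15.0 7.1
      vertex 0.0 15.0 0.0
    endloop
  endfacet
  facet normal -1.0000 0.0000 0.0000
    outer loop
      vertex 0.0 15.0 7.1
      vertex 0.0 15.0 0.0
      vertex 0.0 0.0 0.0
    endloop
  endfacet
  facet normal -1.0000 0.0000 0.0000
    outer loop
      vertex 0.0 0.0 7.1
      vertex 0.0 15.0 7.1
      vertex 0.0 0.0 0.0
    endloop
  endfacet
  facet normal 1.0000 0.0000 0.0000
    outer loop
      vertex 27.7 0.0 0.0
      vertex 27.7 15.0 0.0
      vertex 27.7 15.0 7.1
    endloop
  endfacet
  facet normal 1.0000 0.0000 0.0000
    outer loop
      vertex 27.7 0.0 0.0
      vertex 27.7 15.0 7.1
      vertex 27.7 0.0 7.1
    endloop
  endfacet
endsolid part

The G0 Z moves step by Δz≈1.2 mm. Every layer's G1 loop is the same polygon, so the solid is a straight extrusion of it from z=0 to z≈7.1. Closing with flat bottom and top caps and triangulating gives 12 facets — a rectangular box, roughly 27.7 × 15 mm footprint and 7.1 mm tall.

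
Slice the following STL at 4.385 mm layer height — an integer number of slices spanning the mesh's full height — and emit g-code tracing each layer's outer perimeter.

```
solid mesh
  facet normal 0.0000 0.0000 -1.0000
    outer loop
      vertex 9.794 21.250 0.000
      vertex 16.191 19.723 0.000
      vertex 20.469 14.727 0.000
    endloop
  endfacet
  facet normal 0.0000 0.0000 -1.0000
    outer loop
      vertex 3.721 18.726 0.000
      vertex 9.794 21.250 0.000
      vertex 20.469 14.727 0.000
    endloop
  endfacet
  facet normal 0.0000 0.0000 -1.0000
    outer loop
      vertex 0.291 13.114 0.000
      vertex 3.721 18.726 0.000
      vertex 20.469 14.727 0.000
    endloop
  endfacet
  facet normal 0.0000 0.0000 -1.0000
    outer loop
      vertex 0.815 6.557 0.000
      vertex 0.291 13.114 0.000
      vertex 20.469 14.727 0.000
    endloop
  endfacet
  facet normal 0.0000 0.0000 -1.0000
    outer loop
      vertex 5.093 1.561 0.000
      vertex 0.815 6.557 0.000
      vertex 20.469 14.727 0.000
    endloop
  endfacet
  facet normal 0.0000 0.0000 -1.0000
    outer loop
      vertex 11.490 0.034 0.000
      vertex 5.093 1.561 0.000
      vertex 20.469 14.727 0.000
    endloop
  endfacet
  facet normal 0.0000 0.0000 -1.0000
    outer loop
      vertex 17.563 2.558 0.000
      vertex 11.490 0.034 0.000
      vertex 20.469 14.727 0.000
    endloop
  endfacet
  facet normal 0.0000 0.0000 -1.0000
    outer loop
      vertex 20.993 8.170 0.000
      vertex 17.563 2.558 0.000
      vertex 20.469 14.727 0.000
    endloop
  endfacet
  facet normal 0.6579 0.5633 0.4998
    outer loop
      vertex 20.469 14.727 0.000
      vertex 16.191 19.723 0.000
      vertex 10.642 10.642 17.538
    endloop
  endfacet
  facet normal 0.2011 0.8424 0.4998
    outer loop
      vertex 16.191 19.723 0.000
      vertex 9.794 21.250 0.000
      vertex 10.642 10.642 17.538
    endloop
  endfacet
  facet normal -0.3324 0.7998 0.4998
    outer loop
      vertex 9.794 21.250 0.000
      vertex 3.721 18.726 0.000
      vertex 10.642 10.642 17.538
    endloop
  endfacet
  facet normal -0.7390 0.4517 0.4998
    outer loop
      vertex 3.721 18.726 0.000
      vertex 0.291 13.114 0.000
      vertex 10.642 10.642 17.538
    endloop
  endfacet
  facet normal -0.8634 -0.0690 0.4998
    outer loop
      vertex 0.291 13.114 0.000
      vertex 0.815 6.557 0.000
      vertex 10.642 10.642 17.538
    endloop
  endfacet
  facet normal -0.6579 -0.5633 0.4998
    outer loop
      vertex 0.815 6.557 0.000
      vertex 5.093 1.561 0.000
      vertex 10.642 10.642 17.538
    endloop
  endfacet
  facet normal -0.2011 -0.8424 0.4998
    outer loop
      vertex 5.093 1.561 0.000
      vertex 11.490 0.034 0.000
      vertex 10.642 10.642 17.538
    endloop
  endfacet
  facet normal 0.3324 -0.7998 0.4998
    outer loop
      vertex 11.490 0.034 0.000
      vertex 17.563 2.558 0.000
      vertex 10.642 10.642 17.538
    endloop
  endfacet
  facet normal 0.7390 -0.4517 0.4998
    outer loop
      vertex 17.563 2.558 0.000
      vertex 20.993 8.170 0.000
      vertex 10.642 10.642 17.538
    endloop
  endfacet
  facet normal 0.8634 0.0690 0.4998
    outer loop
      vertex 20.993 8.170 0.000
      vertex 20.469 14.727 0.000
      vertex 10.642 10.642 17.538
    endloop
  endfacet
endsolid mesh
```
; perimeter-only toolpath
G21 ; units = mm
G90 ; absolute positioning
G28 ; home
; layer 1
G0 Z4.385
G0 X18.012 Y13.706
G1 X14.804 Y17.453
G1 X10.006 Y18.598
G1 X5.451 Y16.705
G1 X2.879 Y12.496
G1 X3.272 Y7.578
G1 X6.480 Y3.831
G1 X11.278 Y2.686
G1 X15.833 Y4.579
G1 X18.405 Y8.788
G1 X18.012 Y13.706
; layer 2
G0 Z8.769
G0 X15.556 Y12.684
G1 X13.416 Y15.182
G1 X10.218 Y15.946
G1 X7.181 Y14.684
G1 X5.466 Y11.878
G1 X5.728 Y8.599
G1 X7.867 Y6.101
G1 X11.066 Y5.338
G1 X14.102 Y6.600
G1 X15.817 Y9.406
G1 X15.556 Y12.684
; layer 3
G0 Z13.154
G0 X13.099 Y11.663
G1 X12.029 Y12.912
G1 X10.430 Y13.294
G1 X8.912 Y12.663
G1 X8.054 Y11.260
G1 X8.185 Y9.621
G1 X9.255 Y8.372
G1 X10.854 Y7.990
G1 X12.372 Y8.621
G1 X13.230 Y10.024
G1 X13.099 Y11.663
M2 ; end

The solid is a regular 10-sided pyramid, base circumscribed radius ≈ 10.6 mm, apex at z ≈ 17.5 mm. Slicing at Δz = 4.385 mm — 4 equal slices spanning the solid's height, so layer i sits at z = i·h/4 — gives 3 non-empty perimeters. Each is a 10-segment closed polygon; G0 lifts to the layer z and rapids to the start vertex, then G1 traces the edges. The cross-section shrinks linearly with z (the slice at the apex is degenerate and omitted).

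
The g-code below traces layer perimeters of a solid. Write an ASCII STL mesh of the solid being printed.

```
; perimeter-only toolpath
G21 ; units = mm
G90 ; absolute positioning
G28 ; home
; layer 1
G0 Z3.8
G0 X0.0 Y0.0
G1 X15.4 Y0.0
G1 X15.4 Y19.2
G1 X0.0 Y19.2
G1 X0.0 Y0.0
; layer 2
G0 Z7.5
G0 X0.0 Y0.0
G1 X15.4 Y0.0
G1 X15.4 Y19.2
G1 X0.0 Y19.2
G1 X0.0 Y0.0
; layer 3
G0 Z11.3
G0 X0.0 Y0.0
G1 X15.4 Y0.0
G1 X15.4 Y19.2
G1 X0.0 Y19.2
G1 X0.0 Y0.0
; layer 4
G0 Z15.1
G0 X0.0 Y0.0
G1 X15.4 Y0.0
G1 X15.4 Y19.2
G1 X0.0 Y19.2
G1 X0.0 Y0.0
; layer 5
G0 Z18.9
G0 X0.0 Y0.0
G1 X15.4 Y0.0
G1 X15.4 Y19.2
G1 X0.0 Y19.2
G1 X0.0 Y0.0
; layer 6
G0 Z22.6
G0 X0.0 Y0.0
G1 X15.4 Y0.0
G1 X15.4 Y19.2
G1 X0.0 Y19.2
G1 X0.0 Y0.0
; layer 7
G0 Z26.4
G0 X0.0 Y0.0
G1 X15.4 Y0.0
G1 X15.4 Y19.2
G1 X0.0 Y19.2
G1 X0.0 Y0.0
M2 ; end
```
solid part
  facet normal 0.0000 0.0000 -1.0000
    outer loop
      vertex 15.4 19.2 0.0
      vertex 15.4 0.0 0.0
      vertex 0.0 0.0 0.0
    endloop
  endfacet
  facet normal 0.0000 0.0000 -1.0000
    outer loop
      vertex 0.0 19.2 0.0
      vertex 15.4 19.2 0.0
      vertex 0.0 0.0 0.0
    endloop
  endfacet
  facet normal 0.0000 0.0000 1.0000
    outer loop
      vertex 0.0 0.0 26.4
      vertex 15.4 0.0 26.4
      vertex 15.4 19.2 26.4
    endloop
  endfacet
  facet normal 0.0000 0.0000 1.0000
    outer loop
      vertex 0.0 0.0 26.4
      vertex 15.4 19.2 26.4
      vertex 0.0 19.2 26.4
    endloop
  endfacet
  facet normal 0.0000 -1.0000 0.0000
    outer loop
      vertex 0.0 0.0 0.0
      vertex 15.4 0.0 0.0
      vertex 15.4 0.0 26.4
    endloop
  endfacet
  facet normal 0.0000 -1.0000 0.0000
    outer loop
      vertex 0.0 0.0 0.0
      vertex 15.4 0.0 26.4
      vertex 0.0 0.0 26.4
    endloop
  endfacet
  facet normal 0.0000 1.0000 0.0000
    outer loop
      vertex 15.4 19.2 26.4
      vertex 15.4 19.2 0.0
      vertex 0.0 19.2 0.0
    endloop
  endfacet
  facet normal 0.0000 1.0000 0.0000
    outer loop
      vertex 0.0 19.2 26.4
      vertex 15.4 19.2 26.4
      vertex 0.0 19.2 0.0
    endloop
  endfacet
  facet normal -1.0000 0.0000 0.0000
    outer loop
      vertex 0.0 19.2 26.4
      vertex 0.0 19.2 0.0
      vertex 0.0 0.0 0.0
    endloop
  endfacet
  facet normal -1.0000 0.0000 0.0000
    outer loop
      vertex 0.0 0.0 26.4
      vertex 0.0 19.2 26.4
      vertex 0.0 0.0 0.0
    endloop
  endfacet
  facet normal 1.0000 0.0000 0.0000
    outer loop
      vertex 15.4 0.0 0.0
      vertex 15.4 19.2 0.0
      vertex 15.4 19.2 26.4
    endloop
  endfacet
  facet normal 1.0000 0.0000 0.0000
    outer loop
      vertex 15.4 0.0 0.0
      vertex 15.4 19.2 26.4
      vertex 15.4 0.0 26.4
    endloop
  endfacet
endsolid part

The G0 Z moves step by Δz≈3.8 mm. Every layer's G1 loop is the same polygon, so the solid is a straight extrusion of it from z=0 to z≈26.4. Closing with flat bottom and top caps and triangulating gives 12 facets — a rectangular box, roughly 15.4 × 19.2 mm footprint and 26.4 mm tall.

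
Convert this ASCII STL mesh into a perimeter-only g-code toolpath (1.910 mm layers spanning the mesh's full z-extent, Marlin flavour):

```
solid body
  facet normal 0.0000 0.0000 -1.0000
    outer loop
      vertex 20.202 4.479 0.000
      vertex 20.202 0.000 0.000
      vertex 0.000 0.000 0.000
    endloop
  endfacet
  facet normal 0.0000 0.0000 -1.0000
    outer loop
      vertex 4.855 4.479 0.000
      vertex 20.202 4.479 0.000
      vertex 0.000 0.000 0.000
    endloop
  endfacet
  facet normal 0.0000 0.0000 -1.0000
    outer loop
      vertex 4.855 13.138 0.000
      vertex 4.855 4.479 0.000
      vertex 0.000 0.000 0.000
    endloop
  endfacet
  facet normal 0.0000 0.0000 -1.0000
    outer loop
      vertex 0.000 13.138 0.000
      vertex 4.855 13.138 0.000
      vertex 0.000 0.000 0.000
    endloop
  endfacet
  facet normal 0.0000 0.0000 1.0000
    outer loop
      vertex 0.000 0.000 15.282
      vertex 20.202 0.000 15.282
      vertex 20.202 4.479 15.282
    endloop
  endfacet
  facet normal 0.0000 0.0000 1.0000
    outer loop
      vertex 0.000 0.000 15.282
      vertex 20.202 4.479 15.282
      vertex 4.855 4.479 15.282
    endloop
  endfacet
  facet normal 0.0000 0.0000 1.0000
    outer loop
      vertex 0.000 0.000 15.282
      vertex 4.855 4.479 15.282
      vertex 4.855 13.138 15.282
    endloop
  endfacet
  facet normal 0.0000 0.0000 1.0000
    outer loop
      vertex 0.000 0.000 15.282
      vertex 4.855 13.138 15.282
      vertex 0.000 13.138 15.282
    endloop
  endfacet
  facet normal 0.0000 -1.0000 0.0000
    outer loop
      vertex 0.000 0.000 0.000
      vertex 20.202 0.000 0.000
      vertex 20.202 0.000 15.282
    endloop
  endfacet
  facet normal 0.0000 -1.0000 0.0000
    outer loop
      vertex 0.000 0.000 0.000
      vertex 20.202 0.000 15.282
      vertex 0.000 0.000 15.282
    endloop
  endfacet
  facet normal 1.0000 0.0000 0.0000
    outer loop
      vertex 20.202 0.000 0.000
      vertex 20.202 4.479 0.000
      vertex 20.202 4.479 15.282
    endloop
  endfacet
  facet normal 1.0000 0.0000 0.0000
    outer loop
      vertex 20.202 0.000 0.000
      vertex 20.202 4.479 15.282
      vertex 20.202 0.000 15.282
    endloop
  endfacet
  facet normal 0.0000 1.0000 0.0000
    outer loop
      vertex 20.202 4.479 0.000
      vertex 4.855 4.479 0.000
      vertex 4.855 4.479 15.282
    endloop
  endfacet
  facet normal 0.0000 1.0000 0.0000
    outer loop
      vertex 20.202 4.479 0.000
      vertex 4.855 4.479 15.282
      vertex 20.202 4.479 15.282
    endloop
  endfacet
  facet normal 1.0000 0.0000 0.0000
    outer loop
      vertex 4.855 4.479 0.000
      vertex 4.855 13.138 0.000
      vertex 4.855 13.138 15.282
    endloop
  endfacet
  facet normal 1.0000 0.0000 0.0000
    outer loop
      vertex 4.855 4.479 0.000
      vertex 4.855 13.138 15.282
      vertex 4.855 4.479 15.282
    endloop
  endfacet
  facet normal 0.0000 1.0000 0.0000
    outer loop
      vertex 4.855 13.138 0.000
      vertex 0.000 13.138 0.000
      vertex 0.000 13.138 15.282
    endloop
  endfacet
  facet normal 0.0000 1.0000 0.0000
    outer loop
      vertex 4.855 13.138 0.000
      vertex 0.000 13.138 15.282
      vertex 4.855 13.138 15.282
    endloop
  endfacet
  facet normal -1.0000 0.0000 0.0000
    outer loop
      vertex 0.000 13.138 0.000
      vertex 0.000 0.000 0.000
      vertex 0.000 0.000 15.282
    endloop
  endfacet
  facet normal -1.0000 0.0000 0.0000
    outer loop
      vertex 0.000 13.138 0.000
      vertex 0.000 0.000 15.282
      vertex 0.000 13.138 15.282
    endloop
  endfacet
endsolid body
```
; perimeter-only toolpath
G21 ; units = mm
G90 ; absolute positioning
G28 ; home
; layer 1
G0 Z1.910
G0 X0.000 Y0.000
G1 X20.202 Y0.000
G1 X20.202 Y4.479
G1 X4.855 Y4.479
G1 X4.855 Y13.138
G1 X0.000 Y13.138
G1 X0.000 Y0.000
; layer 2
G0 Z3.821
G0 X0.000 Y0.000
G1 X20.202 Y0.000
G1 X20.202 Y4.479
G1 X4.855 Y4.479
G1 X4.855 Y13.138
G1 X0.000 Y13.138
G1 X0.000 Y0.000
; layer 3
G0 Z5.731
G0 X0.000 Y0.000
G1 X20.202 Y0.000
G1 X20.202 Y4.479
G1 X4.855 Y4.479
G1 X4.855 Y13.138
G1 X0.000 Y13.138
G1 X0.000 Y0.000
; layer 4
G0 Z7.641
G0 X0.000 Y0.000
G1 X20.202 Y0.000
G1 X20.202 Y4.479
G1 X4.855 Y4.479
G1 X4.855 Y13.138
G1 X0.000 Y13.138
G1 X0.000 Y0.000
; layer 5
G0 Z9.551
G0 X0.000 Y0.000
G1 X20.202 Y0.000
G1 X20.202 Y4.479
G1 X4.855 Y4.479
G1 X4.855 Y13.138
G1 X0.000 Y13.138
G1 X0.000 Y0.000
; layer 6
G0 Z11.462
G0 X0.000 Y0.000
G1 X20.202 Y0.000
G1 X20.202 Y4.479
G1 X4.855 Y4.479
G1 X4.855 Y13.138
G1 X0.000 Y13.138
G1 X0.000 Y0.000
; layer 7
G0 Z13.372
G0 X0.000 Y0.000
G1 X20.202 Y0.000
G1 X20.202 Y4.479
G1 X4.855 Y4.479
G1 X4.855 Y13.138
G1 X0.000 Y13.138
G1 X0.000 Y0.000
; layer 8
G0 Z15.282
G0 X0.000 Y0.000
G1 X20.202 Y0.000
G1 X20.202 Y4.479
G1 X4.855 Y4.479
G1 X4.855 Y13.138
G1 X0.000 Y13.138
G1 X0.000 Y0.000
M2 ; end

The solid is an L-shaped prism: outer 20.2 × 13.1 mm, arm thicknesses ≈ 4.48 mm (horizontal) and 4.86 mm (vertical), extruded 15.3 mm in z. Slicing at Δz = 1.910 mm — 8 equal slices spanning the solid's height, so layer i sits at z = i·h/8 — gives 8 non-empty perimeters. Each is a 6-segment closed polygon; G0 lifts to the layer z and rapids to the start vertex, then G1 traces the edges.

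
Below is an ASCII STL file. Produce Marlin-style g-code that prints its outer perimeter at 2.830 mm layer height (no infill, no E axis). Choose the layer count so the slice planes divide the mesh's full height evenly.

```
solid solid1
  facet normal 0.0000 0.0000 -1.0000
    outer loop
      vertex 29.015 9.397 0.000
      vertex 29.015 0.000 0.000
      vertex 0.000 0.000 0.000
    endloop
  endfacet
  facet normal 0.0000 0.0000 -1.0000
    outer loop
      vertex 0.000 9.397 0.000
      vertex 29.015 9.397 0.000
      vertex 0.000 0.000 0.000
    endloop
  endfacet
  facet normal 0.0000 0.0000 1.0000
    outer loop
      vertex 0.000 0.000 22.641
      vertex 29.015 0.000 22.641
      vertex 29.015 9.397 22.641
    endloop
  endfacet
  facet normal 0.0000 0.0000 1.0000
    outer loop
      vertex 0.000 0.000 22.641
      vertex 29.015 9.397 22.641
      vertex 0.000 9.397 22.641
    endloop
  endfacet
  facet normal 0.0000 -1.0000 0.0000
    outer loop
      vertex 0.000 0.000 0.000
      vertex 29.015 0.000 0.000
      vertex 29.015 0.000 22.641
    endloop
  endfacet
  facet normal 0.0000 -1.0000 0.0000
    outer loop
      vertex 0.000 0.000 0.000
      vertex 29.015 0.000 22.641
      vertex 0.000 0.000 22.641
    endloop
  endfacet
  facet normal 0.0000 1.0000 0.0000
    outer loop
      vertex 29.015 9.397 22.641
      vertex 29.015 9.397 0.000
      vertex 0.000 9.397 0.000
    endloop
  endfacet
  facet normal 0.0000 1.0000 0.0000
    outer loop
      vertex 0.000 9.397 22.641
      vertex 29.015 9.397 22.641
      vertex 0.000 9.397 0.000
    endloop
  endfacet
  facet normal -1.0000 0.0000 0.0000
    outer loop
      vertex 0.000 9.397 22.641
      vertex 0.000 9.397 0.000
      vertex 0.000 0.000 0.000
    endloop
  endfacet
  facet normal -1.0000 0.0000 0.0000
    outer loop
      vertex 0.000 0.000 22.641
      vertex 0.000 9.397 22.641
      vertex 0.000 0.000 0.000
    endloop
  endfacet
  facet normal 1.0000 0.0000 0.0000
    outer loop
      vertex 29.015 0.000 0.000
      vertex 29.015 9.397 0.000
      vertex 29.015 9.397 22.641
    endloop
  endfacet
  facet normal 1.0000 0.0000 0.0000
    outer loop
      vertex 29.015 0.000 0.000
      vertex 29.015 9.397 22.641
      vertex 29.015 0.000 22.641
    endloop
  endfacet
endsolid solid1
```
; perimeter-only toolpath
G21 ; units = mm
G90 ; absolute positioning
G28 ; home
; layer 1
G0 Z2.830
G0 X0.000 Y0.000
G1 X29.015 Y0.000
G1 X29.015 Y9.397
G1 X0.000 Y9.397
G1 X0.000 Y0.000
; layer 2
G0 Z5.660
G0 X0.000 Y0.000
G1 X29.015 Y0.000
G1 X29.015 Y9.397
G1 X0.000 Y9.397
G1 X0.000 Y0.000
; layer 3
G0 Z8.490
G0 X0.000 Y0.000
G1 X29.015 Y0.000
G1 X29.015 Y9.397
G1 X0.000 Y9.397
G1 X0.000 Y0.000
; layer 4
G0 Z11.320
G0 X0.000 Y0.000
G1 X29.015 Y0.000
G1 X29.015 Y9.397
G1 X0.000 Y9.397
G1 X0.000 Y0.000
; layer 5
G0 Z14.151
G0 X0.000 Y0.000
G1 X29.015 Y0.000
G1 X29.015 Y9.397
G1 X0.000 Y9.397
G1 X0.000 Y0.000
; layer 6
G0 Z16.981
G0 X0.000 Y0.000
G1 X29.015 Y0.000
G1 X29.015 Y9.397
G1 X0.000 Y9.397
G1 X0.000 Y0.000
; layer 7
G0 Z19.811
G0 X0.000 Y0.000
G1 X29.015 Y0.000
G1 X29.015 Y9.397
G1 X0.000 Y9.397
G1 X0.000 Y0.000
; layer 8
G0 Z22.641
G0 X0.000 Y0.000
G1 X29.015 Y0.000
G1 X29.015 Y9.397
G1 X0.000 Y9.397
G1 X0.000 Y0.000
M2 ; end

The solid is a rectangular box, roughly 29 × 9.4 mm footprint and 22.6 mm tall. Slicing at Δz = 2.830 mm — 8 equal slices spanning the solid's height, so layer i sits at z = i·h/8 — gives 8 non-empty perimeters. Each is a 4-segment closed polygon; G0 lifts to the layer z and rapids to the start vertex, then G1 traces the edges.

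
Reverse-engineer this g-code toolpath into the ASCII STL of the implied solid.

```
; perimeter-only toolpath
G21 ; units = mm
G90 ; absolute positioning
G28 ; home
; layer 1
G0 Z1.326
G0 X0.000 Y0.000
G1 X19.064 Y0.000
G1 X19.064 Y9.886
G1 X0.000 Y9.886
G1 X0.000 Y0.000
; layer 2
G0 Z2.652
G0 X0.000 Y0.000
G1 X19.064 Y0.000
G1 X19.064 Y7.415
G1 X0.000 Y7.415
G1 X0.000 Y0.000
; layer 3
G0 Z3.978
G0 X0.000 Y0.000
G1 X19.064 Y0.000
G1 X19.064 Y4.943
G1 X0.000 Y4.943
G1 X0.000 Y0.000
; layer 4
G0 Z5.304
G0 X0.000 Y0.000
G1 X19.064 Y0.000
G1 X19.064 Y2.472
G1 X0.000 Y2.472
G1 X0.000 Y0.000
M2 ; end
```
solid part
  facet normal 0.0000 0.0000 -1.0000
    outer loop
      vertex 19.064 12.358 0.000
      vertex 19.064 0.000 0.000
      vertex 0.000 0.000 0.000
    endloop
  endfacet
  facet normal 0.0000 0.0000 -1.0000
    outer loop
      vertex 0.000 12.358 0.000
      vertex 19.064 12.358 0.000
      vertex 0.000 0.000 0.000
    endloop
  endfacet
  facet normal 0.0000 -1.0000 0.0000
    outer loop
      vertex 0.000 0.000 0.000
      vertex 19.064 0.000 0.000
      vertex 19.064 0.000 6.630
    endloop
  endfacet
  facet normal 0.0000 -1.0000 0.0000
    outer loop
      vertex 0.000 0.000 0.000
      vertex 19.064 0.000 6.630
      vertex 0.000 0.000 6.630
    endloop
  endfacet
  facet normal 0.0000 0.4728 0.8812
    outer loop
      vertex 0.000 0.000 6.630
      vertex 19.064 0.000 6.630
      vertex 19.064 12.358 0.000
    endloop
  endfacet
  facet normal 0.0000 0.4728 0.8812
    outer loop
      vertex 0.000 0.000 6.630
      vertex 19.064 12.358 0.000
      vertex 0.000 12.358 0.000
    endloop
  endfacet
  facet normal -1.0000 0.0000 0.0000
    outer loop
      vertex 0.000 0.000 6.630
      vertex 0.000 12.358 0.000
      vertex 0.000 0.000 0.000
    endloop
  endfacet
  facet normal 1.0000 0.0000 0.0000
    outer loop
      vertex 19.064 0.000 0.000
      vertex 19.064 12.358 0.000
      vertex 19.064 0.000 6.630
    endloop
  endfacet
endsolid part

The G0 Z moves step by Δz≈1.326 mm. The G1 loops shrink linearly with z, so the solid tapers from its base footprint up to z≈6.63. Closing with a flat bottom cap and the tapered top and triangulating gives 8 facets — a wedge (ramp): 19.1 × 12.4 mm base, rising to 6.63 mm along the y=0 edge and sloping linearly to z=0 at y=12.4.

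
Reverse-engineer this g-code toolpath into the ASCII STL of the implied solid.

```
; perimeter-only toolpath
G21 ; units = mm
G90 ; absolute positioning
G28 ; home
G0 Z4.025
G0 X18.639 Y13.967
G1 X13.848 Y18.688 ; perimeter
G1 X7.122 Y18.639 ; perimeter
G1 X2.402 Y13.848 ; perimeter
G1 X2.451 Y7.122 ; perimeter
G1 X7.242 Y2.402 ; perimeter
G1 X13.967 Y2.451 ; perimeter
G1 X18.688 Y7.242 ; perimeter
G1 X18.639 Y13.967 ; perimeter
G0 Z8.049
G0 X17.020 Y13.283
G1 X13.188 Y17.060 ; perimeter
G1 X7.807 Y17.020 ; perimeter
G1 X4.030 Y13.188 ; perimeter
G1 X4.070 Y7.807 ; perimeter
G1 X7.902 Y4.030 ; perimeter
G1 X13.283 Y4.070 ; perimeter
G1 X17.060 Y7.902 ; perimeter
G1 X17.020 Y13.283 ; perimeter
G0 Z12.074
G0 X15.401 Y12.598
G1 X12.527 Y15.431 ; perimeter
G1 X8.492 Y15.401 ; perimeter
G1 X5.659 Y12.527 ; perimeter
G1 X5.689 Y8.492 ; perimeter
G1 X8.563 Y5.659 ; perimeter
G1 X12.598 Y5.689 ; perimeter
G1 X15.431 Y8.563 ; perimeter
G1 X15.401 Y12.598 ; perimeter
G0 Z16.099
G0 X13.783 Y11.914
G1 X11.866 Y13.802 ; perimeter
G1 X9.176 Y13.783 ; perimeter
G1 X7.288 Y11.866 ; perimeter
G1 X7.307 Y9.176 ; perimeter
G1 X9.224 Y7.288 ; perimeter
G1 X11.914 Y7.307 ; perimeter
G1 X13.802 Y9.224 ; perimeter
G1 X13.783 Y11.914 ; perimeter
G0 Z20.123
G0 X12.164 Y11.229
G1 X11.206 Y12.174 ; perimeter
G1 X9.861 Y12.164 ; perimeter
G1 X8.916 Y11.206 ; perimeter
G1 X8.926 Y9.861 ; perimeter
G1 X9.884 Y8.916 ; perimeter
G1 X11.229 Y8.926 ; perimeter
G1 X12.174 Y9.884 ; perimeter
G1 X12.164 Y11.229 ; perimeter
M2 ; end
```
solid part
  facet normal 0.0000 0.0000 -1.0000
    outer loop
      vertex 6.438 20.258 0.000
      vertex 14.509 20.317 0.000
      vertex 20.258 14.652 0.000
    endloop
  endfacet
  facet normal 0.0000 0.0000 -1.0000
    outer loop
      vertex 0.773 14.509 0.000
      vertex 6.438 20.258 0.000
      vertex 20.258 14.652 0.000
    endloop
  endfacet
  facet normal 0.0000 0.0000 -1.0000
    outer loop
      vertex 0.832 6.438 0.000
      vertex 0.773 14.509 0.000
      vertex 20.258 14.652 0.000
    endloop
  endfacet
  facet normal 0.0000 0.0000 -1.0000
    outer loop
      vertex 6.581 0.773 0.000
      vertex 0.832 6.438 0.000
      vertex 20.258 14.652 0.000
    endloop
  endfacet
  facet normal 0.0000 0.0000 -1.0000
    outer loop
      vertex 14.652 0.832 0.000
      vertex 6.581 0.773 0.000
      vertex 20.258 14.652 0.000
    endloop
  endfacet
  facet normal 0.0000 0.0000 -1.0000
    outer loop
      vertex 20.317 6.581 0.000
      vertex 14.652 0.832 0.000
      vertex 20.258 14.652 0.000
    endloop
  endfacet
  facet normal 0.6509 0.6606 0.3742
    outer loop
      vertex 20.258 14.652 0.000
      vertex 14.509 20.317 0.000
      vertex 10.545 10.545 24.148
    endloop
  endfacet
  facet normal -0.0068 0.9273 0.3742
    outer loop
      vertex 14.509 20.317 0.000
      vertex 6.438 20.258 0.000
      vertex 10.545 10.545 24.148
    endloop
  endfacet
  facet normal -0.6606 0.6509 0.3742
    outer loop
      vertex 6.438 20.258 0.000
      vertex 0.773 14.509 0.000
      vertex 10.545 10.545 24.148
    endloop
  endfacet
  facet normal -0.9273 -0.0068 0.3742
    outer loop
      vertex 0.773 14.509 0.000
      vertex 0.832 6.438 0.000
      vertex 10.545 10.545 24.148
    endloop
  endfacet
  facet normal -0.6509 -0.6606 0.3742
    outer loop
      vertex 0.832 6.438 0.000
      vertex 6.581 0.773 0.000
      vertex 10.545 10.545 24.148
    endloop
  endfacet
  facet normal 0.0068 -0.9273 0.3742
    outer loop
      vertex 6.581 0.773 0.000
      vertex 14.652 0.832 0.000
      vertex 10.545 10.545 24.148
    endloop
  endfacet
  facet normal 0.6606 -0.6509 0.3742
    outer loop
      vertex 14.652 0.832 0.000
      vertex 20.317 6.581 0.000
      vertex 10.545 10.545 24.148
    endloop
  endfacet
  facet normal 0.9273 0.0068 0.3742
    outer loop
      vertex 20.317 6.581 0.000
      vertex 20.258 14.652 0.000
      vertex 10.545 10.545 24.148
    endloop
  endfacet
endsolid part

The G0 Z moves step by Δz≈4.025 mm. The G1 loops shrink linearly with z, so the solid tapers from its base footprint up to z≈24.1. Closing with a flat bottom cap and the tapered top and triangulating gives 14 facets — a regular 8-sided pyramid, base circumscribed radius ≈ 10.5 mm, apex at z ≈ 24.1 mm.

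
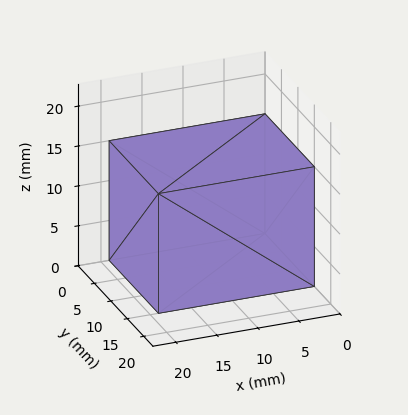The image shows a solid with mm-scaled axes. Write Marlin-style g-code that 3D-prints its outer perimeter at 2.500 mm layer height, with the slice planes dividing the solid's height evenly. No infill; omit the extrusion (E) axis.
Reading the render: the shape is a rectangular box, roughly 19 × 15 mm footprint and 15 mm tall (dimensions read to the nearest mm from the axis ticks). For the g-code, the solid's height is divided into equal slices at the stated Δz and each level perimeter traced with G1 moves after a G0 lift.

; perimeter-only toolpath
G21 ; units = mm
G90 ; absolute positioning
G28 ; home
; layer 1
G0 Z2.500
G0 X0.000 Y0.000
G1 X19.000 Y0.000
G1 X19.000 Y15.000
G1 X0.000 Y15.000
G1 X0.000 Y0.000
; layer 2
G0 Z5.000
G0 X0.000 Y0.000
G1 X19.000 Y0.000
G1 X19.000 Y15.000
G1 X0.000 Y15.000
G1 X0.000 Y0.000
; layer 3
G0 Z7.500
G0 X0.000 Y0.000
G1 X19.000 Y0.000
G1 X19.000 Y15.000
G1 X0.000 Y15.000
G1 X0.000 Y0.000
; layer 4
G0 Z10.000
G0 X0.000 Y0.000
G1 X19.000 Y0.000
G1 X19.000 Y15.000
G1 X0.000 Y15.000
G1 X0.000 Y0.000
; layer 5
G0 Z12.500
G0 X0.000 Y0.000
G1 X19.000 Y0.000
G1 X19.000 Y15.000
G1 X0.000 Y15.000
G1 X0.000 Y0.000
; layer 6
G0 Z15.000
G0 X0.000 Y0.000
G1 X19.000 Y0.000
G1 X19.000 Y15.000
G1 X0.000 Y15.000
G1 X0.000 Y0.000
M2 ; end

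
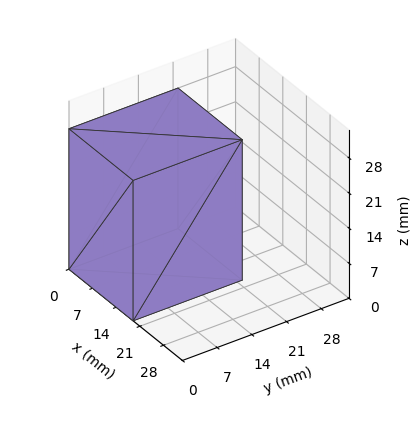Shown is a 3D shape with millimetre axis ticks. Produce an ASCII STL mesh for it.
Reading the render: the shape is a rectangular box, roughly 19 × 22 mm footprint and 28 mm tall (dimensions read to the nearest mm from the axis ticks). For the STL, each face is triangulated and given an outward normal.

solid part
  facet normal 0.0000 0.0000 -1.0000
    outer loop
      vertex 19.000 22.000 0.000
      vertex 19.000 0.000 0.000
      vertex 0.000 0.000 0.000
    endloop
  endfacet
  facet normal 0.0000 0.0000 -1.0000
    outer loop
      vertex 0.000 22.000 0.000
      vertex 19.000 22.000 0.000
      vertex 0.000 0.000 0.000
    endloop
  endfacet
  facet normal 0.0000 0.0000 1.0000
    outer loop
      vertex 0.000 0.000 28.000
      vertex 19.000 0.000 28.000
      vertex 19.000 22.000 28.000
    endloop
  endfacet
  facet normal 0.0000 0.0000 1.0000
    outer loop
      vertex 0.000 0.000 28.000
      vertex 19.000 22.000 28.000
      vertex 0.000 22.000 28.000
    endloop
  endfacet
  facet normal 0.0000 -1.0000 0.0000
    outer loop
      vertex 0.000 0.000 0.000
      vertex 19.000 0.000 0.000
      vertex 19.000 0.000 28.000
    endloop
  endfacet
  facet normal 0.0000 -1.0000 0.0000
    outer loop
      vertex 0.000 0.000 0.000
      vertex 19.000 0.000 28.000
      vertex 0.000 0.000 28.000
    endloop
  endfacet
  facet normal 0.0000 1.0000 0.0000
    outer loop
      vertex 19.000 22.000 28.000
      vertex 19.000 22.000 0.000
      vertex 0.000 22.000 0.000
    endloop
  endfacet
  facet normal 0.0000 1.0000 0.0000
    outer loop
      vertex 0.000 22.000 28.000
      vertex 19.000 22.000 28.000
      vertex 0.000 22.000 0.000
    endloop
  endfacet
  facet normal -1.0000 0.0000 0.0000
    outer loop
      vertex 0.000 22.000 28.000
      vertex 0.000 22.000 0.000
      vertex 0.000 0.000 0.000
    endloop
  endfacet
  facet normal -1.0000 0.0000 0.0000
    outer loop
      vertex 0.000 0.000 28.000
      vertex 0.000 22.000 28.000
      vertex 0.000 0.000 0.000
    endloop
  endfacet
  facet normal 1.0000 0.0000 0.0000
    outer loop
      vertex 19.000 0.000 0.000
      vertex 19.000 22.000 0.000
      vertex 19.000 22.000 28.000
    endloop
  endfacet
  facet normal 1.0000 0.0000 0.0000
    outer loop
      vertex 19.000 0.000 0.000
      vertex 19.000 22.000 28.000
      vertex 19.000 0.000 28.000
    endloop
  endfacet
endsolid part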